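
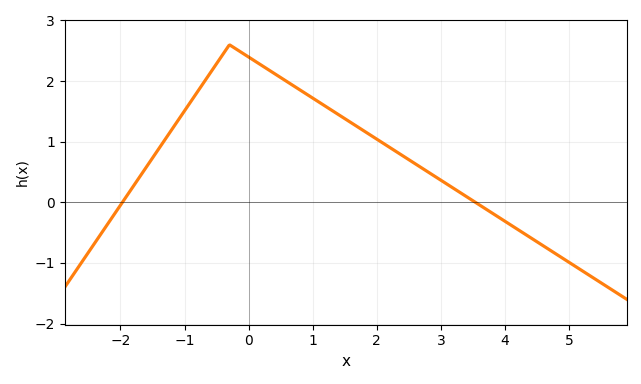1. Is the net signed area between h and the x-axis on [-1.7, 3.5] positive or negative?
positive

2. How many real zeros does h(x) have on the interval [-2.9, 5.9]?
2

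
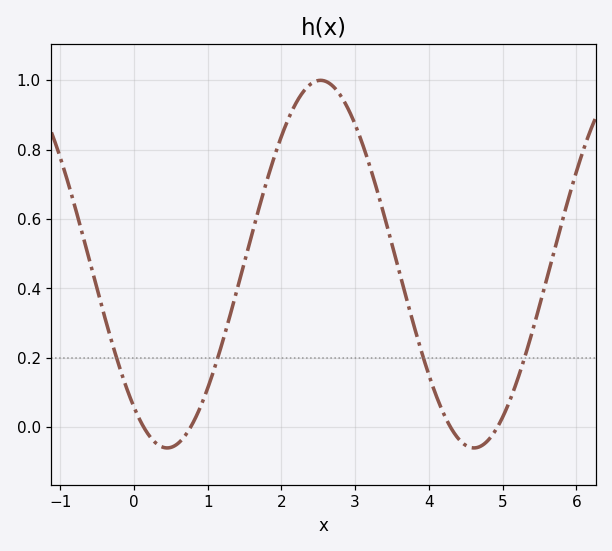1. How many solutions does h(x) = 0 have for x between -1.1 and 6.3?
4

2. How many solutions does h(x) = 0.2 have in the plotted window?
4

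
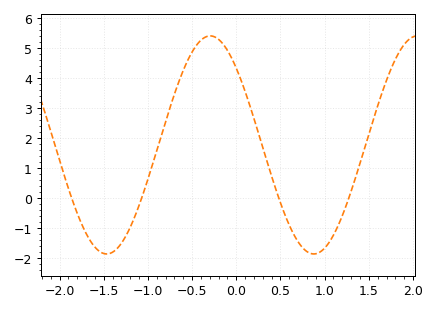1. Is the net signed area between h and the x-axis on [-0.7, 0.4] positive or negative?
positive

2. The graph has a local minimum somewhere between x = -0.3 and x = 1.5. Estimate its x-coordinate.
0.878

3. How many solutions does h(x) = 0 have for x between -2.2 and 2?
4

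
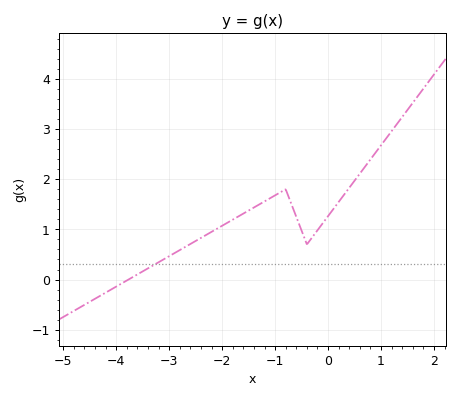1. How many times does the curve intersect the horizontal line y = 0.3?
1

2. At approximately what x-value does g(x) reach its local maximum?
-0.8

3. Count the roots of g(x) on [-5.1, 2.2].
1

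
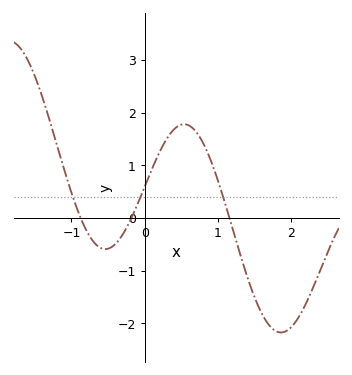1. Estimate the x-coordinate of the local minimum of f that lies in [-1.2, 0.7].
-0.5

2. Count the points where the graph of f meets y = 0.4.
3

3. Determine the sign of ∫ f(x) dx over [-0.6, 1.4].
positive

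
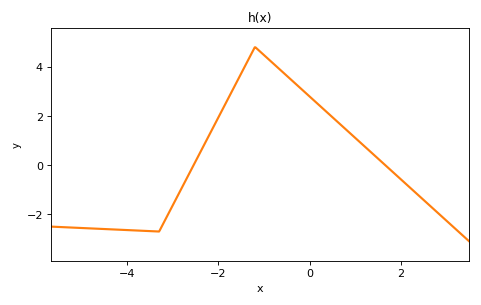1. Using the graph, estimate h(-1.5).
3.8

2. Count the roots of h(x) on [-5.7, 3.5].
2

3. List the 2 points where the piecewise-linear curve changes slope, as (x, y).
(-3.3, -2.7); (-1.2, 4.8)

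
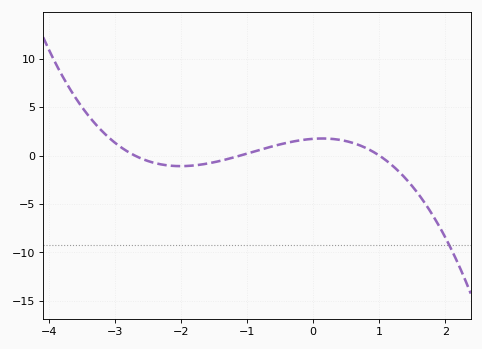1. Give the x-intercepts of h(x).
-2.7, -1.1, 1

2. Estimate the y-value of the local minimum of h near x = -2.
-1.1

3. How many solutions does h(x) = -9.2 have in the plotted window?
1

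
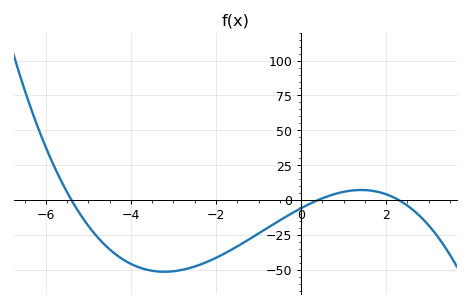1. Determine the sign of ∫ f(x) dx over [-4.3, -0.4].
negative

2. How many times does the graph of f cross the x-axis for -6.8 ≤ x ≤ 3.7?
3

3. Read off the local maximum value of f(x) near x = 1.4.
7.22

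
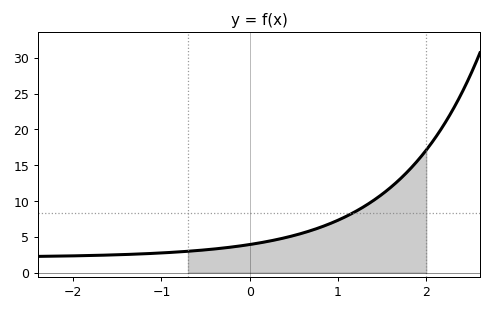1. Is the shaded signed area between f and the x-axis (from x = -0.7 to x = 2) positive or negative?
positive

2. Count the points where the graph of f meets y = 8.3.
1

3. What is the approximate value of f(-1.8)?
2.5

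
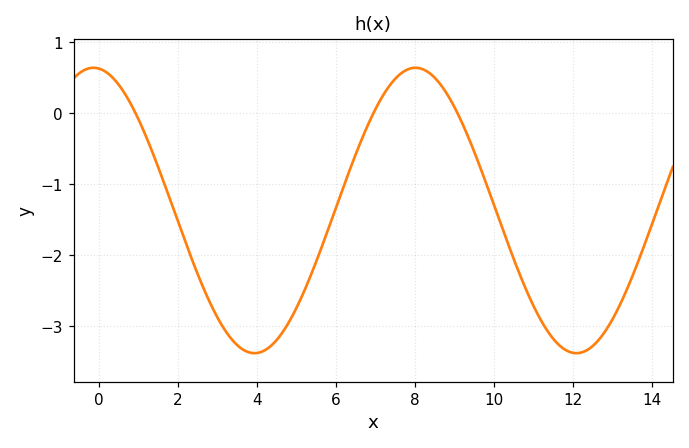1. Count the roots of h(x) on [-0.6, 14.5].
3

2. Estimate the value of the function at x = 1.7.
-1.07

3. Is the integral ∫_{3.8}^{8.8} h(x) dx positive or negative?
negative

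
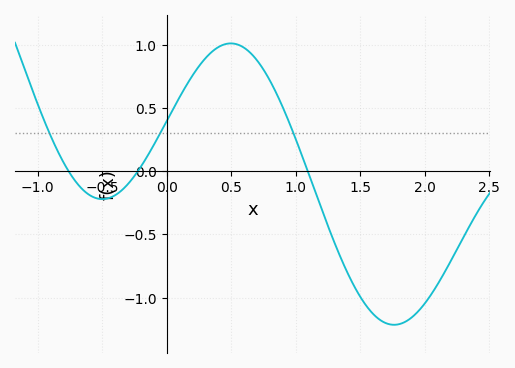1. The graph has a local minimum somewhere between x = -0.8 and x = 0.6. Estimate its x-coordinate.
-0.5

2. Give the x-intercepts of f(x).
-0.75, -0.2, 1.1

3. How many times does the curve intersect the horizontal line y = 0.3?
3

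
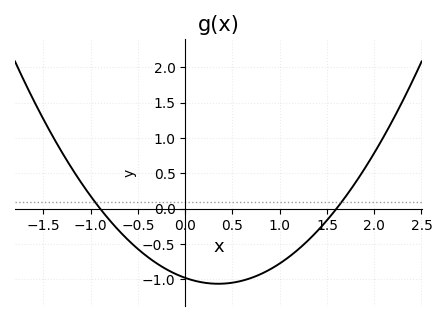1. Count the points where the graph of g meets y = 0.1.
2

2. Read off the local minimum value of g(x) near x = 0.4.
-1.06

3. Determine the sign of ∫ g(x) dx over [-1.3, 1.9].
negative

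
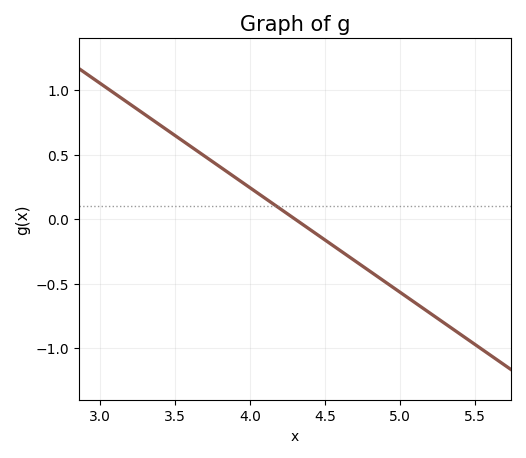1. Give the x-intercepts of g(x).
4.3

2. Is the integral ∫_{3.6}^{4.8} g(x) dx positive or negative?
positive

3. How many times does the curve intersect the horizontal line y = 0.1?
1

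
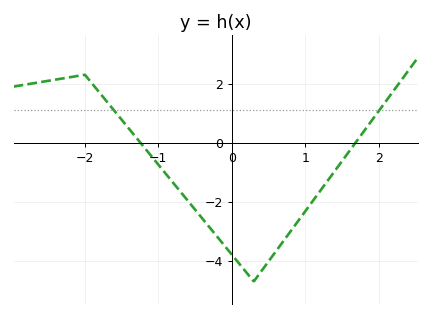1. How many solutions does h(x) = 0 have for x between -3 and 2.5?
2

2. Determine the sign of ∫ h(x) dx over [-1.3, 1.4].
negative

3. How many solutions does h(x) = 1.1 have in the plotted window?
2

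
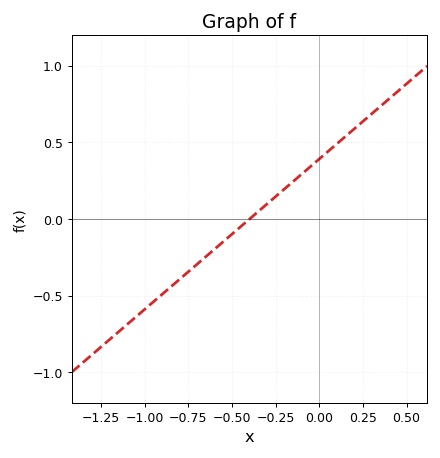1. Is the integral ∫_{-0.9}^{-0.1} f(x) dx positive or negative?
negative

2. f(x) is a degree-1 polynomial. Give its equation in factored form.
y = 0.98(x + 0.4)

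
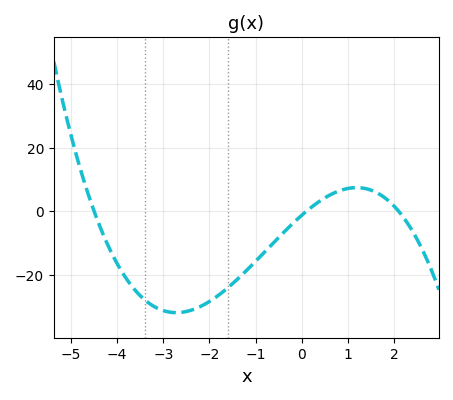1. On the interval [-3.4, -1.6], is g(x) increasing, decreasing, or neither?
neither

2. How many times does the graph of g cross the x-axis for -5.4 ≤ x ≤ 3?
3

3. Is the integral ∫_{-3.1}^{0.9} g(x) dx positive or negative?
negative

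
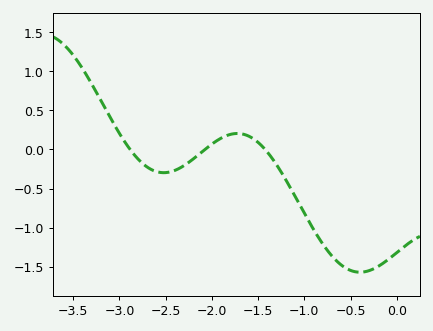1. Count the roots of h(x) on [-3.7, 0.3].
3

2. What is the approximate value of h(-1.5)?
0.09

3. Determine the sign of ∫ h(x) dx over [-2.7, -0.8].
negative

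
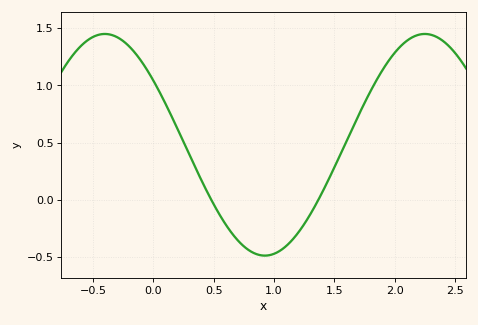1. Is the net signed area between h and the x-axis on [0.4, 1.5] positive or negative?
negative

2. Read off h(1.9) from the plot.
1.15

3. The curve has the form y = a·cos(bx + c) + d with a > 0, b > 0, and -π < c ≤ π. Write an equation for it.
y = 0.97cos(2.4x + 0.95) + 0.48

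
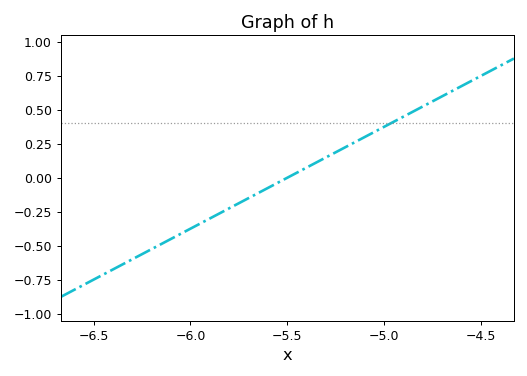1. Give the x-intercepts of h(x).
-5.5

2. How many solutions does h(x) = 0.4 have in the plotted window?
1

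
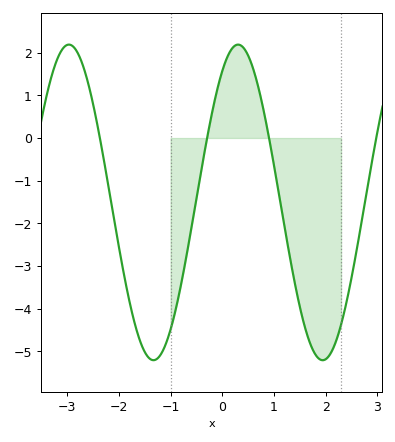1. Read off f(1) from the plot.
-0.631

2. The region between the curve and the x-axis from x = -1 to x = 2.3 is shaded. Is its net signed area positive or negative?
negative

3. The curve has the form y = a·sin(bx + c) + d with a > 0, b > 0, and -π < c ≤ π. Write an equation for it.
y = 3.7sin(1.92x + 0.982) - 1.51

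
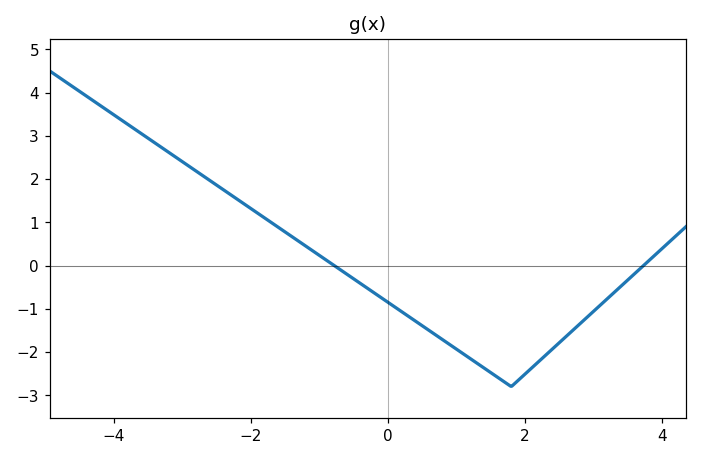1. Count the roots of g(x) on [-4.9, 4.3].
2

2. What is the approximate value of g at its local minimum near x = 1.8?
-2.8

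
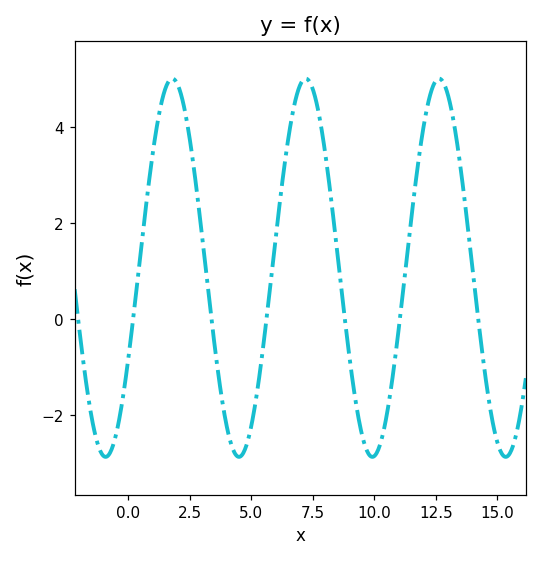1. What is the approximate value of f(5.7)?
0.4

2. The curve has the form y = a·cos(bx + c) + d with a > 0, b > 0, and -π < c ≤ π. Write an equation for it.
y = 3.95cos(1.2x - 2.1) + 1.07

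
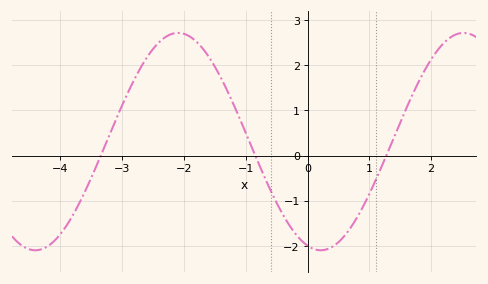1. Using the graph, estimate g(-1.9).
2.6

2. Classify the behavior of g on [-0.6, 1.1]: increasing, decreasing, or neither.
neither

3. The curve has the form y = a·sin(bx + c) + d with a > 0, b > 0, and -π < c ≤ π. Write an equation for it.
y = 2.41sin(1.4x - 1.9) + 0.31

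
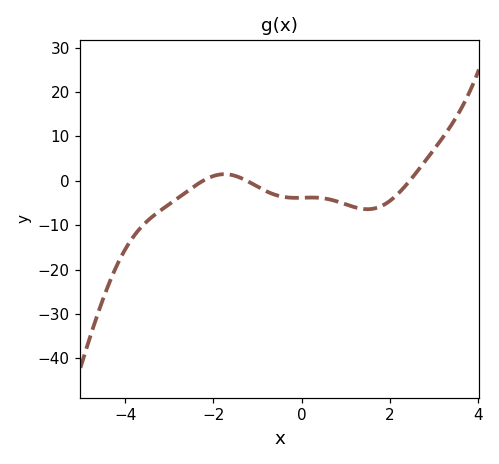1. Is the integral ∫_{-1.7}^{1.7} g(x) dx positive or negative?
negative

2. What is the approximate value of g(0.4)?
-3.84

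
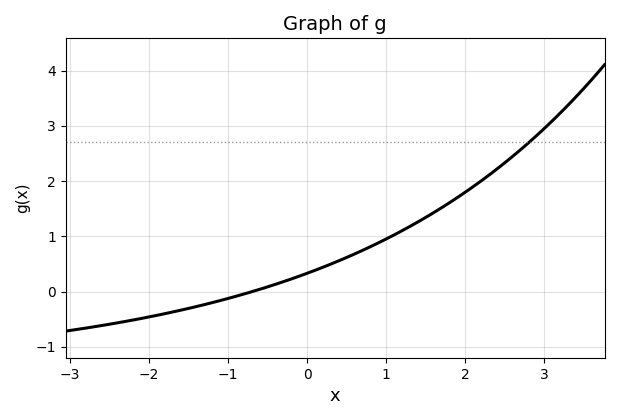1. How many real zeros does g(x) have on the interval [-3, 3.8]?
1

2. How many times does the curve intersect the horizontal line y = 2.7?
1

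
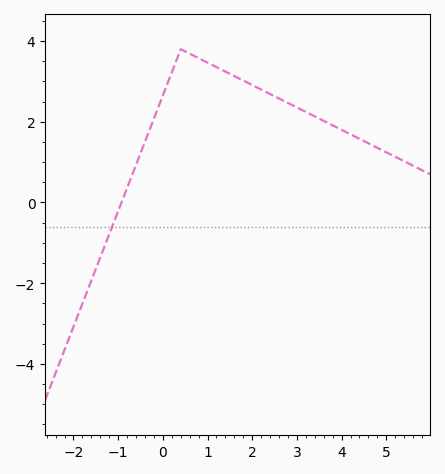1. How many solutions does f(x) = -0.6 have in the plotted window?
1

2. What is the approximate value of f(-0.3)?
1.79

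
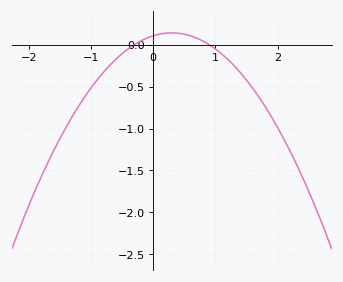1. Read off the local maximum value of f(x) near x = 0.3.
0.15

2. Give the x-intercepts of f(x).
-0.3, 0.9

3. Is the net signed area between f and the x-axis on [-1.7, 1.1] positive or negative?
negative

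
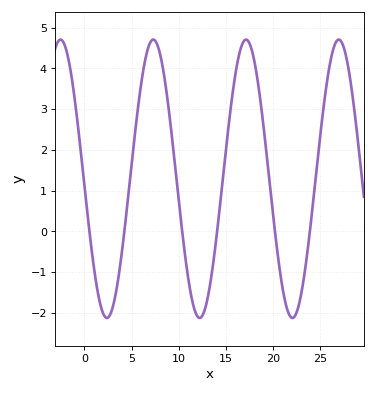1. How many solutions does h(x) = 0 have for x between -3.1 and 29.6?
6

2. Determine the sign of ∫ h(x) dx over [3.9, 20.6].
positive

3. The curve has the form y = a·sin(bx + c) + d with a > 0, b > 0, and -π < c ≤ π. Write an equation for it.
y = 3.42sin(0.64x - 3.1) + 1.29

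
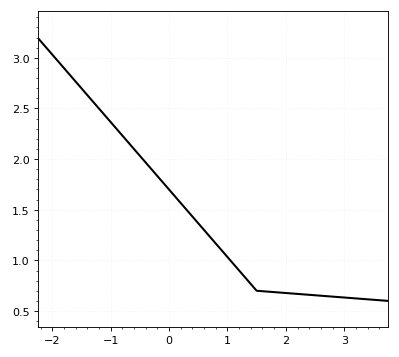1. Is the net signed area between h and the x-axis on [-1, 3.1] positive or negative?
positive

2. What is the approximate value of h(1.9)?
0.682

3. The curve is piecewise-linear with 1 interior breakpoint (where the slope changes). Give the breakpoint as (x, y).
(1.5, 0.7)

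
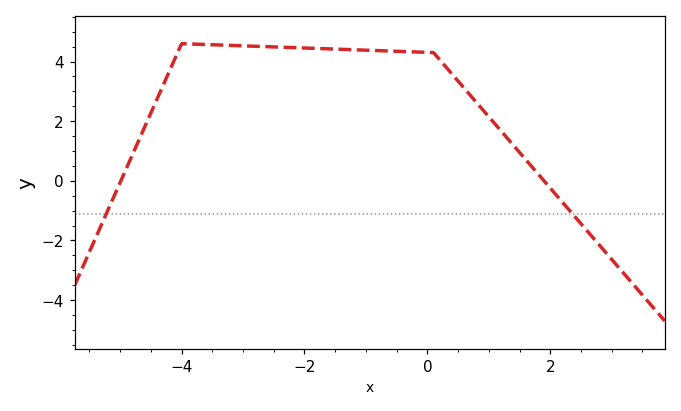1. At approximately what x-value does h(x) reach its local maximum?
-4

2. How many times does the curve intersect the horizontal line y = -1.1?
2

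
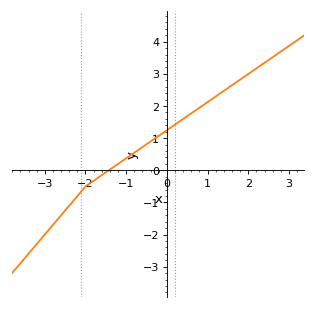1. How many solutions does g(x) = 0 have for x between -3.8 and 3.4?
1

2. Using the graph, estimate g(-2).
-0.5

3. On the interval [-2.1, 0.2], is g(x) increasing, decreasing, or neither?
increasing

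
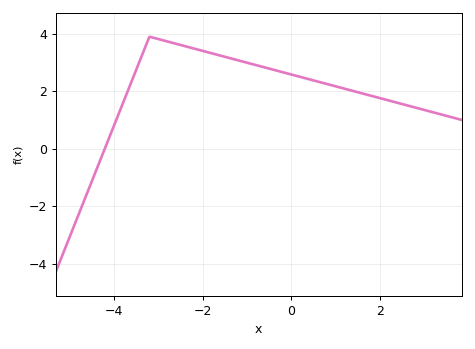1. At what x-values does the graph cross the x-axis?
-4.21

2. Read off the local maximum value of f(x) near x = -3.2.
3.9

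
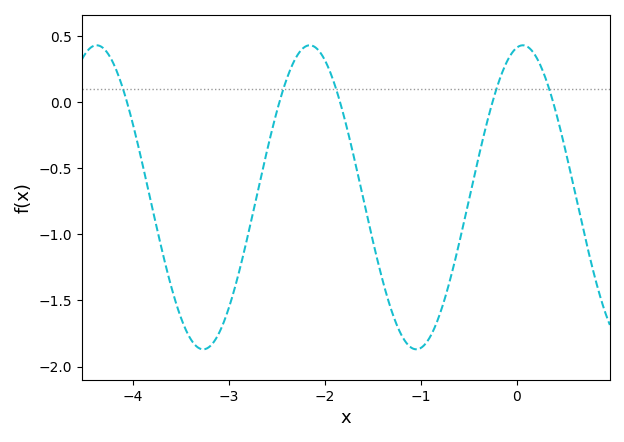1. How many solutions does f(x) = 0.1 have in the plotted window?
5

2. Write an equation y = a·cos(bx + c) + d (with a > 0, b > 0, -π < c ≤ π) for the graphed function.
y = 1.15cos(2.83x - 0.182) - 0.72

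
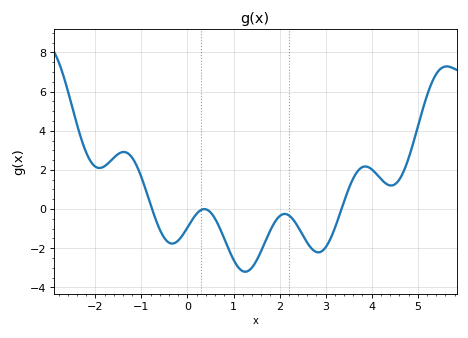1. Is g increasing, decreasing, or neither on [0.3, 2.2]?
neither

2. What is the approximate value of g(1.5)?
-2.62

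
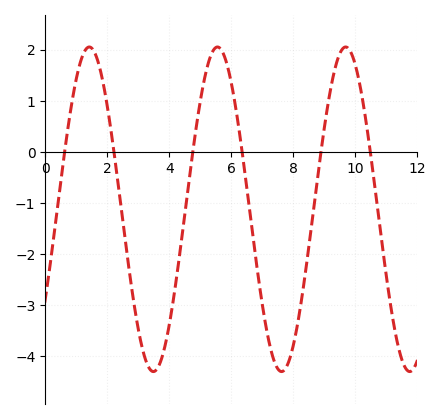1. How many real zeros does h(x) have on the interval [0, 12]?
6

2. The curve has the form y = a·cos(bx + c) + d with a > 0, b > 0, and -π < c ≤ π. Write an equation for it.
y = 3.18cos(1.5x - 2.2) - 1.13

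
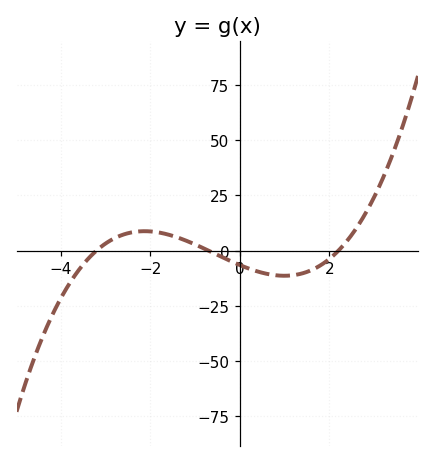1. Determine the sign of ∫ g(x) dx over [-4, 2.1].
negative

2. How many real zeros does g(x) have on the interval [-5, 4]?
3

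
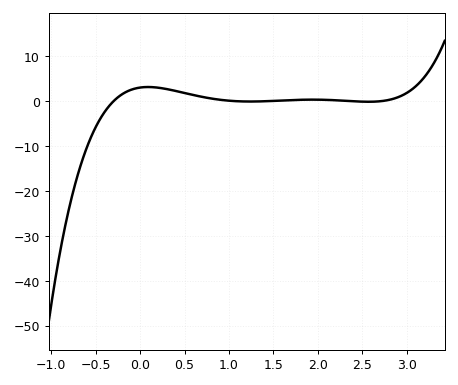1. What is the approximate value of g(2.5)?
0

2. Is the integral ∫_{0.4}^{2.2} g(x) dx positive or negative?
positive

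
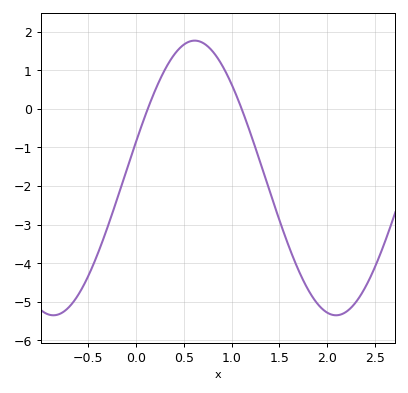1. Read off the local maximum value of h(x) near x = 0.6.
1.8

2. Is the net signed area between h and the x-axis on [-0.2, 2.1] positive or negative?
negative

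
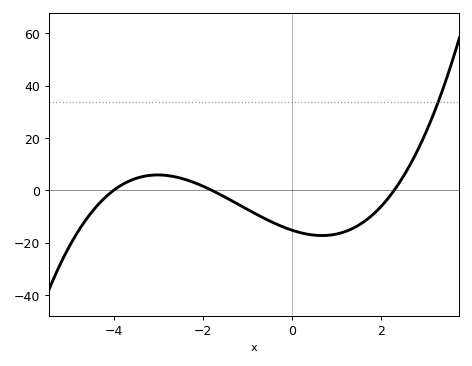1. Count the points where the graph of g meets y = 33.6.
1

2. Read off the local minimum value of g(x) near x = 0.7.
-17.3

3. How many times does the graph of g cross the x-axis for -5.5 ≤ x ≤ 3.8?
3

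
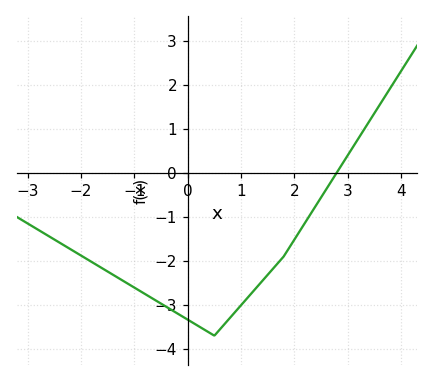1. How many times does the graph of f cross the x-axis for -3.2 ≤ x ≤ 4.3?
1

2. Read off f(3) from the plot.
0.4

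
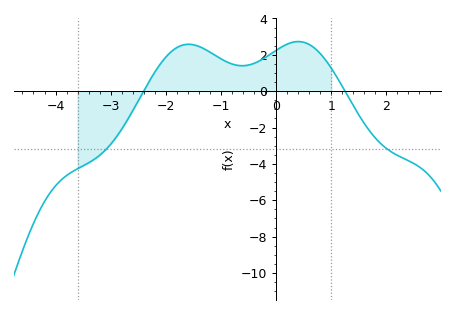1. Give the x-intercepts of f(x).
-2.4, 1.25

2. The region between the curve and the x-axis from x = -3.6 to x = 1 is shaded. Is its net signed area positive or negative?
positive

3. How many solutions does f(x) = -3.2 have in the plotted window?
2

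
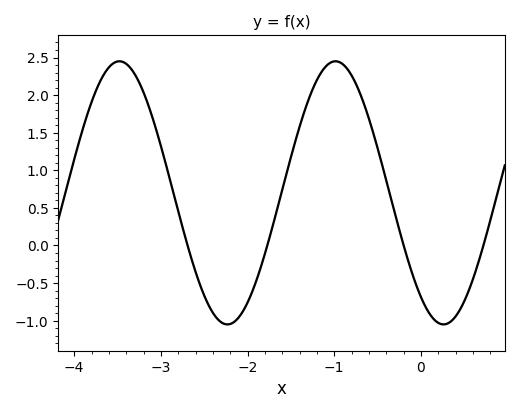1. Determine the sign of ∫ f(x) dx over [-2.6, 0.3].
positive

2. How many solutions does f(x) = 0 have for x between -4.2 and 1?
4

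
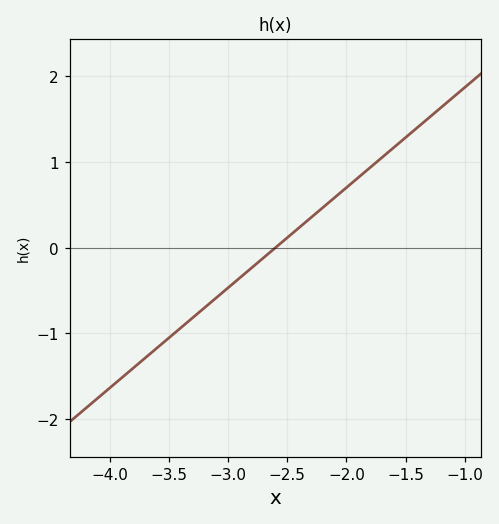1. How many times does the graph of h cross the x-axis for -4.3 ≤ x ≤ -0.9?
1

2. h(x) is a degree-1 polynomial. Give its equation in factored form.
y = 1.17(x + 2.6)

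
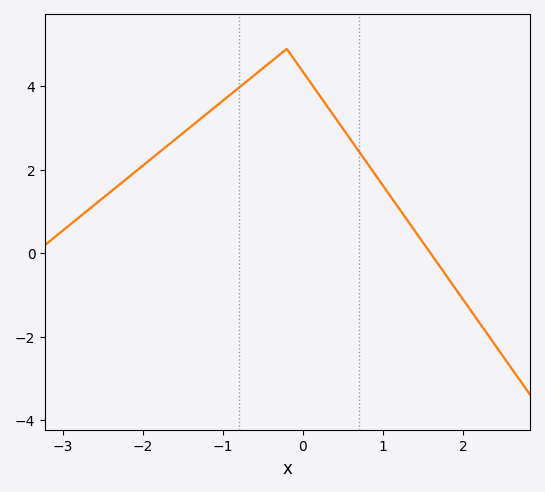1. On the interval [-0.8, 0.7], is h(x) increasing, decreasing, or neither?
neither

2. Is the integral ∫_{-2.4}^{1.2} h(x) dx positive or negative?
positive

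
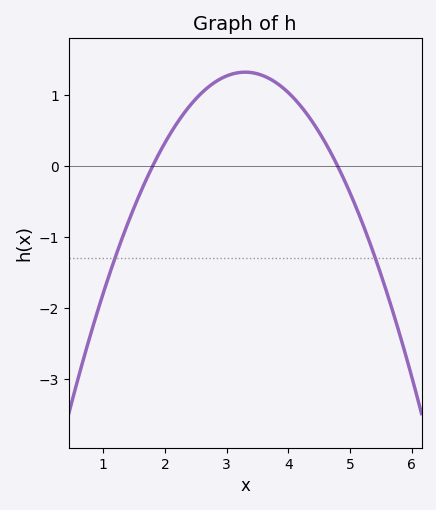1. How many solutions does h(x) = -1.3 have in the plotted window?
2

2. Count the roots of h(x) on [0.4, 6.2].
2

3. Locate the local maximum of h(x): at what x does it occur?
3.3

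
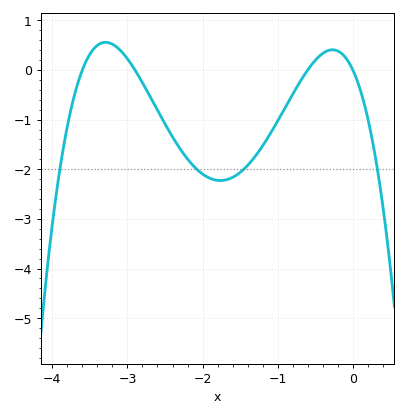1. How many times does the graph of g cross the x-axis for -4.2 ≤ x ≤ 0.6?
4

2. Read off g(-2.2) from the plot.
-1.79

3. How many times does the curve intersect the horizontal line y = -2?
4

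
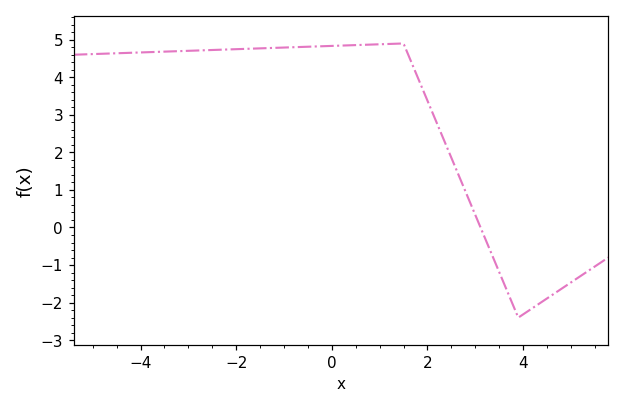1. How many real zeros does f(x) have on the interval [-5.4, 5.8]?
1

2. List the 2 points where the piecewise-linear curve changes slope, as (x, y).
(1.5, 4.9); (3.9, -2.4)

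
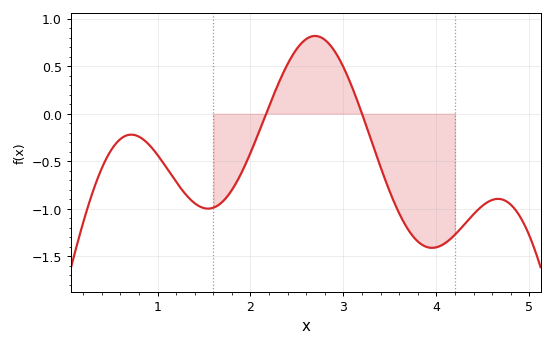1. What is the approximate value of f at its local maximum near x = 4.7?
-0.897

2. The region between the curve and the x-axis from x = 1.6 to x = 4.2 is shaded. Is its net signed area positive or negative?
negative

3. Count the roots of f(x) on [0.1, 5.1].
2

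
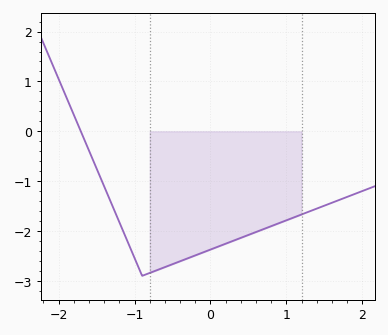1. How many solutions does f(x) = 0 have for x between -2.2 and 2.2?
1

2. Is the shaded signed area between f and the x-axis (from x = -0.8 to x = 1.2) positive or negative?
negative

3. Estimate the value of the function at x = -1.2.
-1.8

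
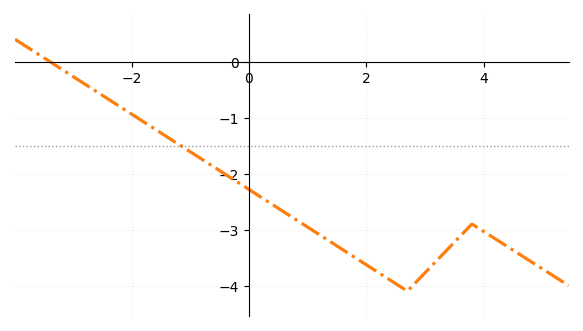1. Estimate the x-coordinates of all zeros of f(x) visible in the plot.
-3.4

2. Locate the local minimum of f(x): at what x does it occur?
2.6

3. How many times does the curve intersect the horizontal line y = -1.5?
1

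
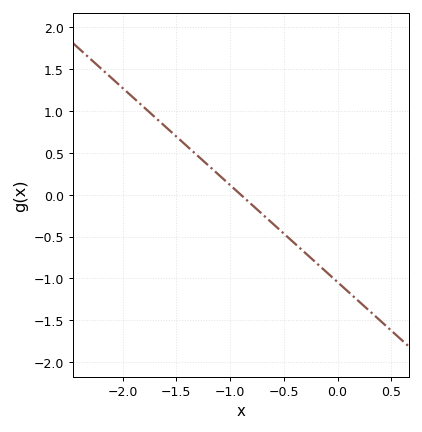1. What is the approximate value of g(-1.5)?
0.696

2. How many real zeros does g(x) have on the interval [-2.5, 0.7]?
1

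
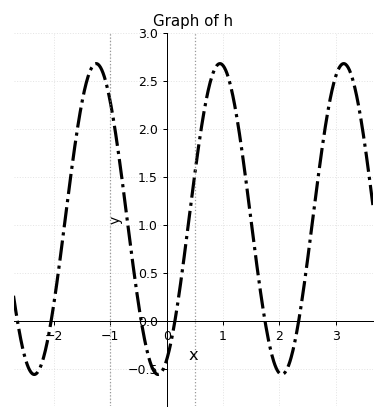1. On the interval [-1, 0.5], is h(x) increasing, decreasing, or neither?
neither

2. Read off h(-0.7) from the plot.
1.05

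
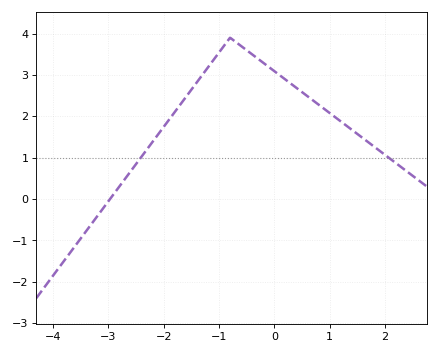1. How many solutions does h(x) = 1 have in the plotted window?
2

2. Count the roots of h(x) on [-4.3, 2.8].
1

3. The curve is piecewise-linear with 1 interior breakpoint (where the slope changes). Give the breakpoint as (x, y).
(-0.8, 3.9)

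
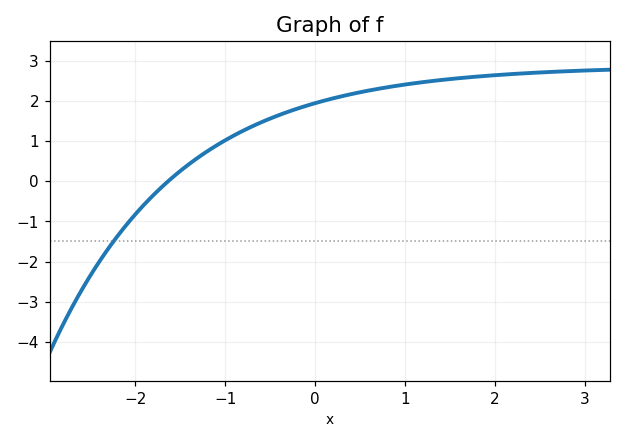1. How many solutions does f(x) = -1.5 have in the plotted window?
1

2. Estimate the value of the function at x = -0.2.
1.8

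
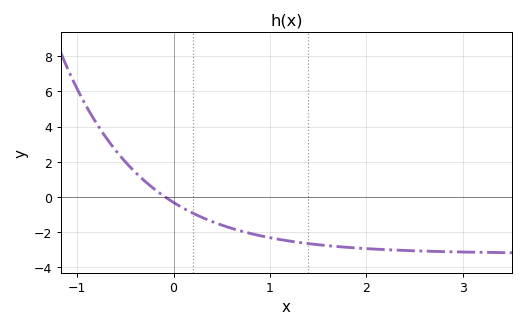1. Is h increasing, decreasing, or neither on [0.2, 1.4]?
decreasing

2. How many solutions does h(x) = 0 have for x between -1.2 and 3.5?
1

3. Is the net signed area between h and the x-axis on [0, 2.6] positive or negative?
negative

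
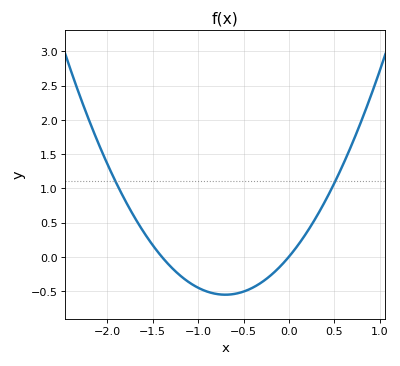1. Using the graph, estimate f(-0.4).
-0.452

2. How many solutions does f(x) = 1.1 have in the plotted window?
2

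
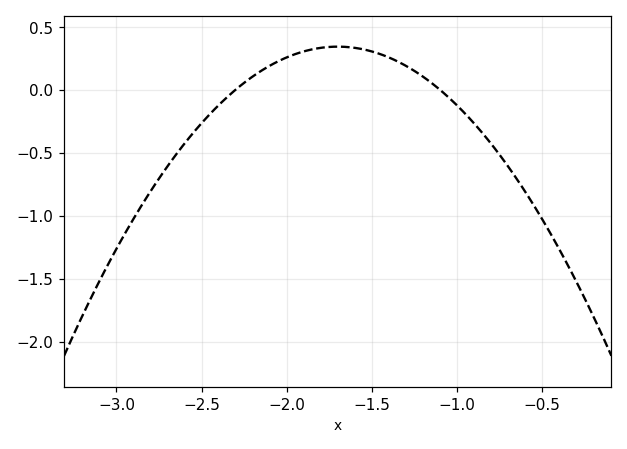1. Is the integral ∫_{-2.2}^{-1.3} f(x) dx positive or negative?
positive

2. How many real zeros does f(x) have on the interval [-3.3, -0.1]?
2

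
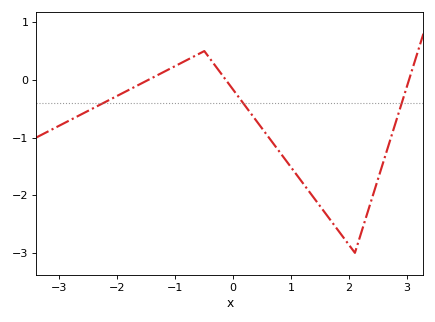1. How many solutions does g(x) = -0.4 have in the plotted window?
3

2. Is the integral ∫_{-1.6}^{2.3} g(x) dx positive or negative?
negative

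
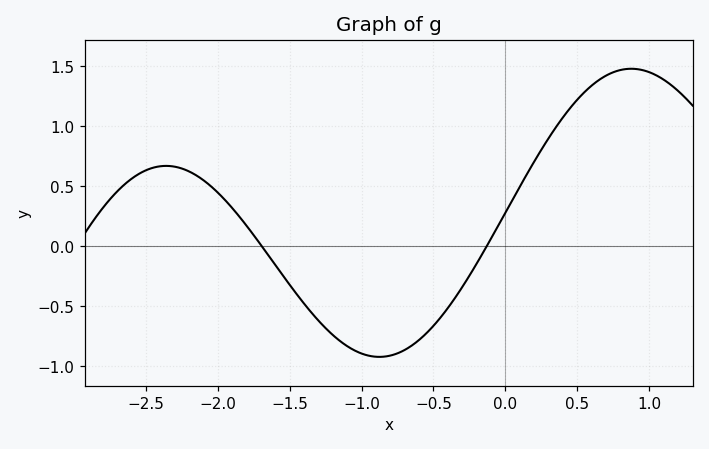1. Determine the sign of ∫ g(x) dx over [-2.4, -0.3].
negative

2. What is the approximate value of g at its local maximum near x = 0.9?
1.5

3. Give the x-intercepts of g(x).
-1.7, -0.1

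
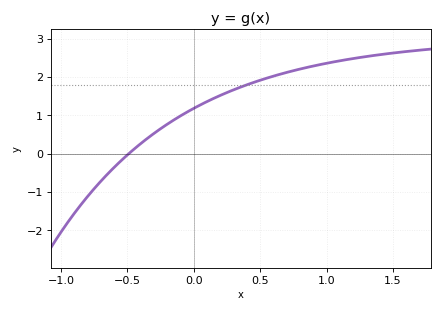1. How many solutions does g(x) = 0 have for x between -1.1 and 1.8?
1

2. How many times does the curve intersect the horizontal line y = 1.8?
1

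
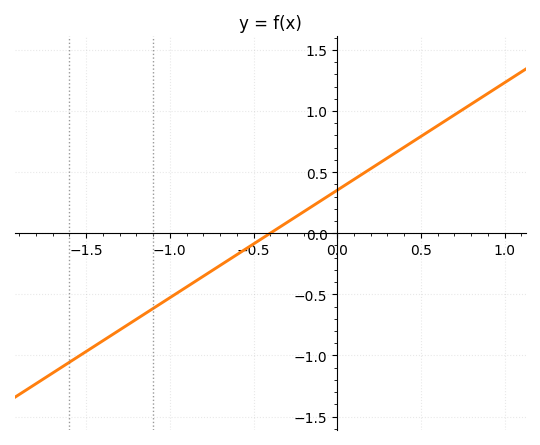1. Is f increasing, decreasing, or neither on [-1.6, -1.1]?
increasing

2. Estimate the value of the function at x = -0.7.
-0.25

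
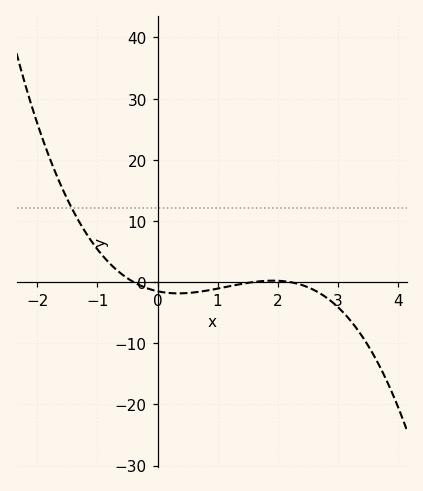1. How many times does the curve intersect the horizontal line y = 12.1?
1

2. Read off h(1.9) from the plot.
0.221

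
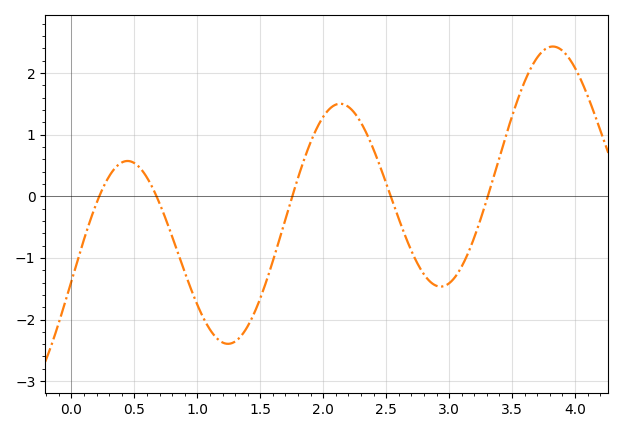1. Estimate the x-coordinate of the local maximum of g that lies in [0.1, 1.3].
0.4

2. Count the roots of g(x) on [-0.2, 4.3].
5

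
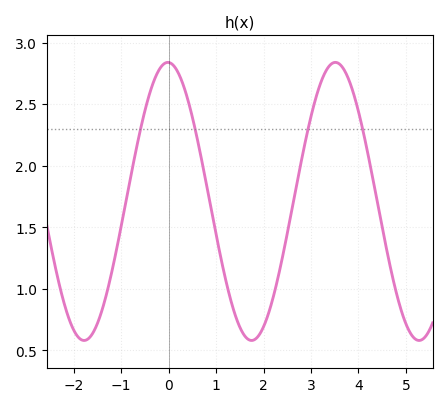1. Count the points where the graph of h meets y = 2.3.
4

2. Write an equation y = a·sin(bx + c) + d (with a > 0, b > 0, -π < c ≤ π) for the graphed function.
y = 1.13sin(1.78x + 1.6) + 1.71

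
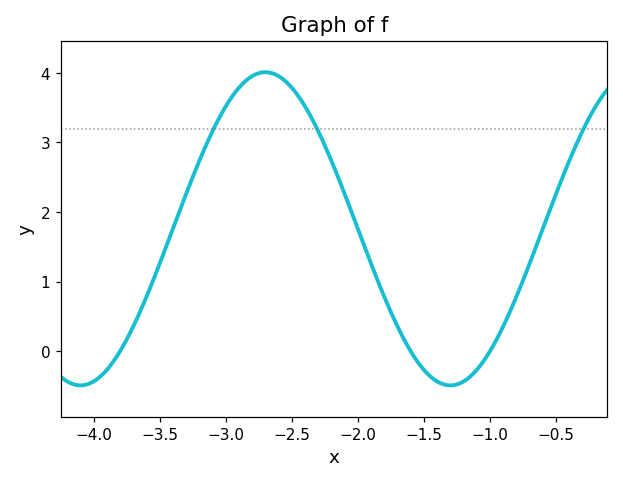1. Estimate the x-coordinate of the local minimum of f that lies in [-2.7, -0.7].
-1.3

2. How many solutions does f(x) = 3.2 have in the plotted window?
3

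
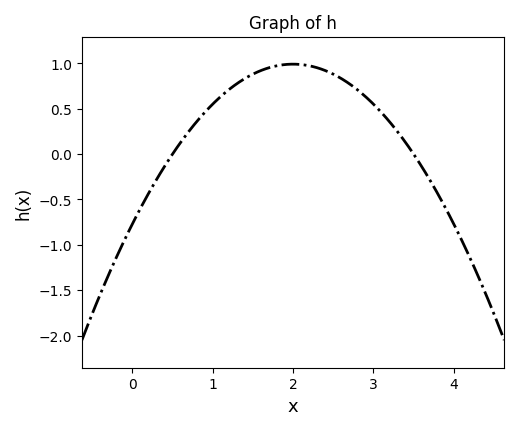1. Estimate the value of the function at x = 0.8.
0.356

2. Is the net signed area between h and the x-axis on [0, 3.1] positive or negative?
positive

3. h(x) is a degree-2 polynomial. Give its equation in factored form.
y = -0.44(x - 0.5)(x - 3.5)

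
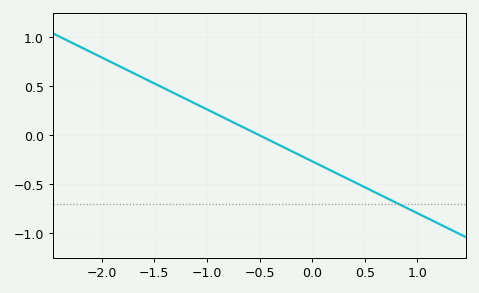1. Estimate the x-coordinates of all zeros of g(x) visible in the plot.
-0.5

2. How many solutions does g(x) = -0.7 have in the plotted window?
1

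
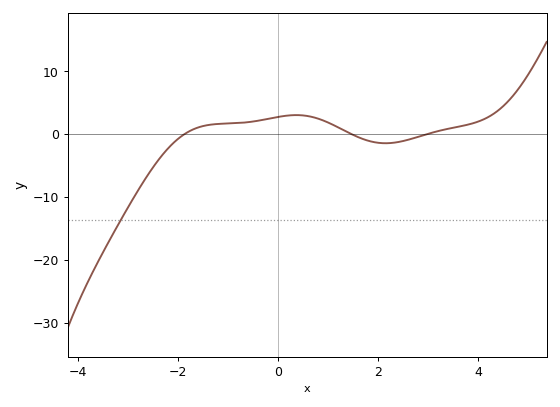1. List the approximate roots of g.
-1.8, 1.4, 3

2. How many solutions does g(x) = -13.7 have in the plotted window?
1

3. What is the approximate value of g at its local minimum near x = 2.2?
-1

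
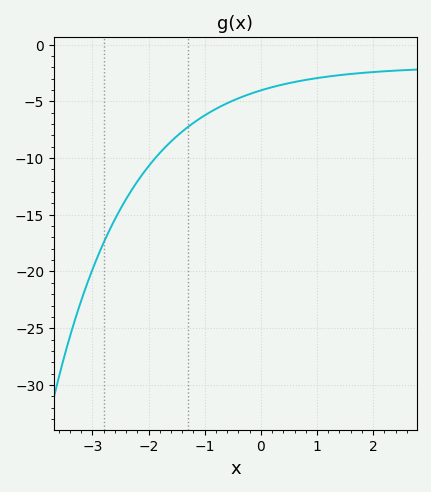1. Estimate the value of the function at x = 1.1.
-3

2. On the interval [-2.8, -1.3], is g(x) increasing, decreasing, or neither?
increasing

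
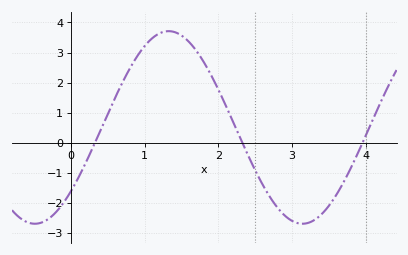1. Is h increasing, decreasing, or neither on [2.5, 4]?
neither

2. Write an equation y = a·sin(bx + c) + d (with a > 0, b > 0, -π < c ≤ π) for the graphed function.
y = 3.2sin(1.7x - 0.72) + 0.51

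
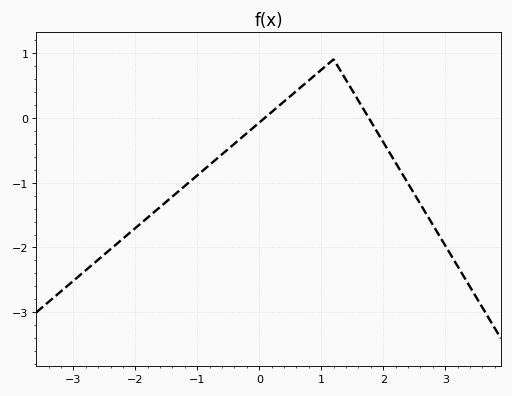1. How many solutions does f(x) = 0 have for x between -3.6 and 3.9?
2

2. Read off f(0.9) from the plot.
0.7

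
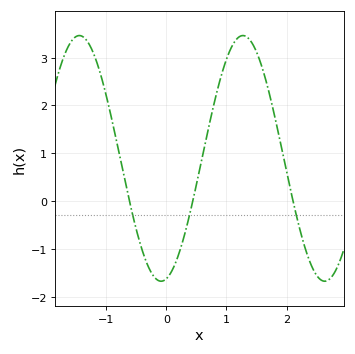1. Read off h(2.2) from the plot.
-0.496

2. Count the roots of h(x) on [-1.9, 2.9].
3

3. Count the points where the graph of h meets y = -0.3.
3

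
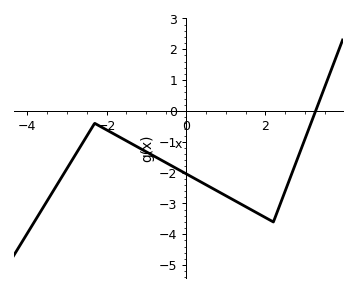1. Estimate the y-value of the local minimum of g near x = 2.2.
-3.6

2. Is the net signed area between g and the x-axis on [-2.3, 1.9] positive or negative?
negative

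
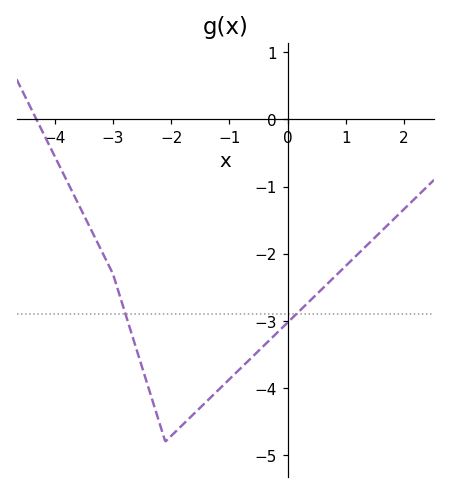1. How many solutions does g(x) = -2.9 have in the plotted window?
2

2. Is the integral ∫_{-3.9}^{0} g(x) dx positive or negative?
negative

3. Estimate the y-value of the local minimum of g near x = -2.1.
-4.8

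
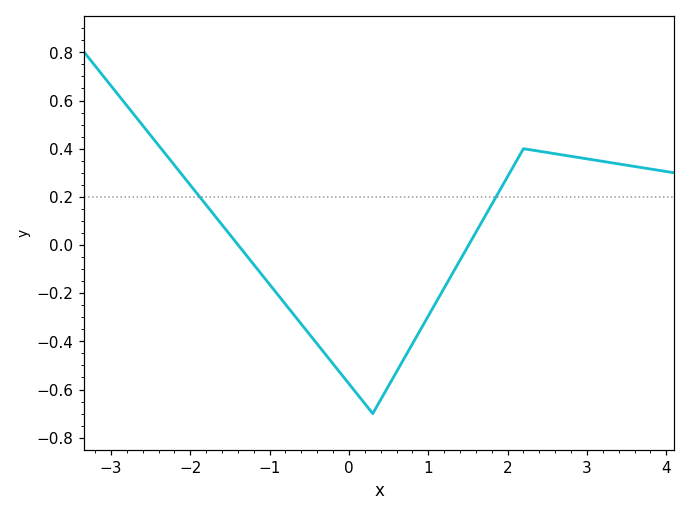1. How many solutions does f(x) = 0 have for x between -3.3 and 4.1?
2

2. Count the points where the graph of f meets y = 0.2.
2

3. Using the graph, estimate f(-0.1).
-0.535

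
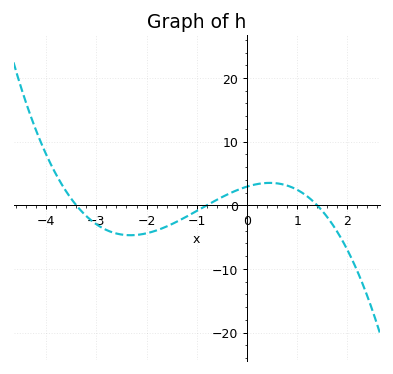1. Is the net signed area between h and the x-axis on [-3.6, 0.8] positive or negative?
negative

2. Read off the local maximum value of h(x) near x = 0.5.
4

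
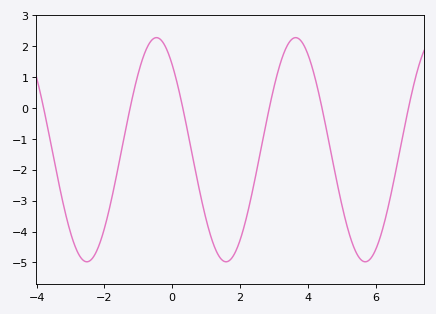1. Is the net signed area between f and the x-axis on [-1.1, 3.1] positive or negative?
negative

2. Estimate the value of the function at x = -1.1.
0.695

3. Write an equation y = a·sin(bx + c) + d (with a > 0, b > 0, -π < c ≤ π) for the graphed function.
y = 3.63sin(1.53x + 2.28) - 1.35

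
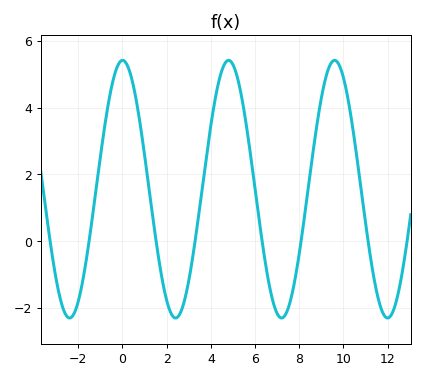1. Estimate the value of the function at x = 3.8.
2.53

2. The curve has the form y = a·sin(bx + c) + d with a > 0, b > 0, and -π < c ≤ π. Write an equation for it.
y = 3.86sin(1.31x + 1.56) + 1.56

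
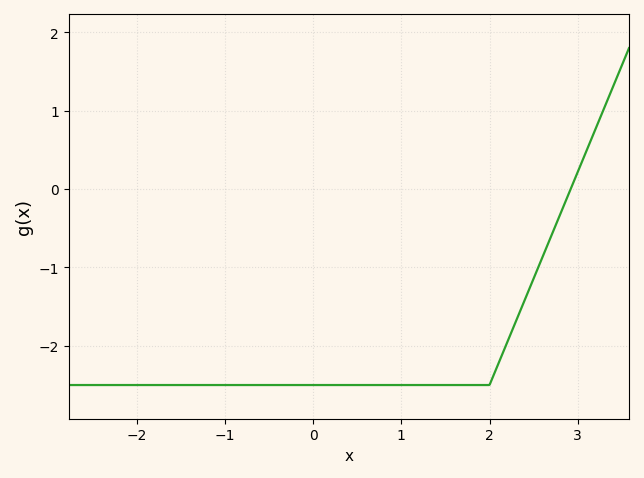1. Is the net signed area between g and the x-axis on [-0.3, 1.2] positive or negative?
negative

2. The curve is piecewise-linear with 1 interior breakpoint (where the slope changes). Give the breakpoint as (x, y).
(2, -2.5)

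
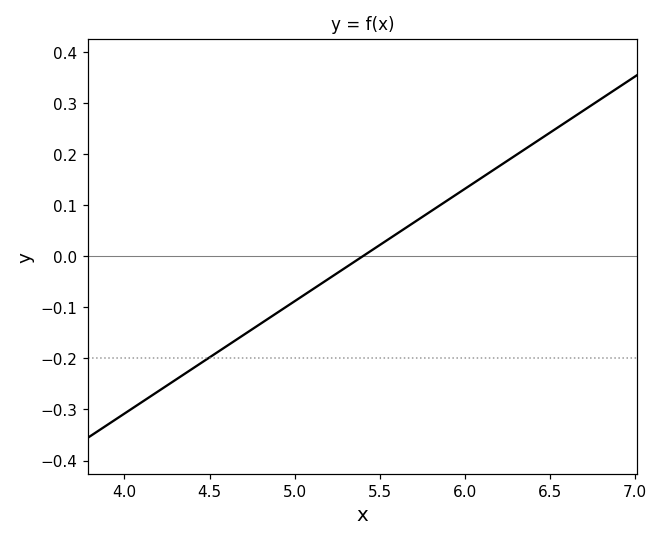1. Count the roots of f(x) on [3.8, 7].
1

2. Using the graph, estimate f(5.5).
0.02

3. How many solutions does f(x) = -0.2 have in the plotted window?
1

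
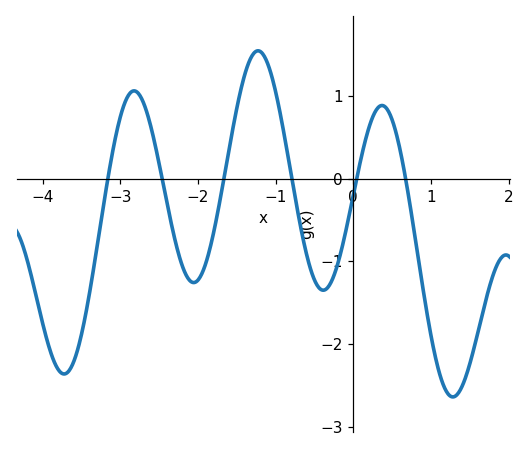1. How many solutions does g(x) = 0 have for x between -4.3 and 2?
6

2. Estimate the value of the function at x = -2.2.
-1.1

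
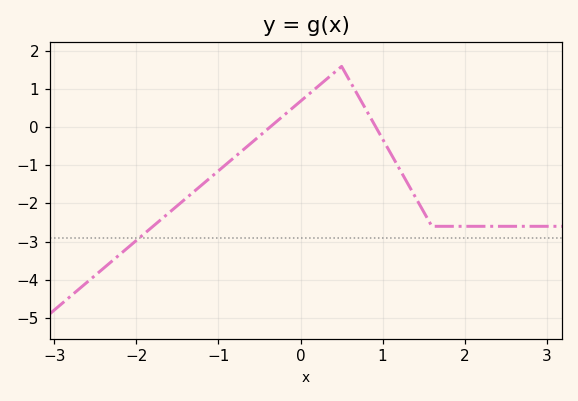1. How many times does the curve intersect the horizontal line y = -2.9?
1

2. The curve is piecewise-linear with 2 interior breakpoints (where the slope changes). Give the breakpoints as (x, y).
(0.5, 1.6); (1.6, -2.6)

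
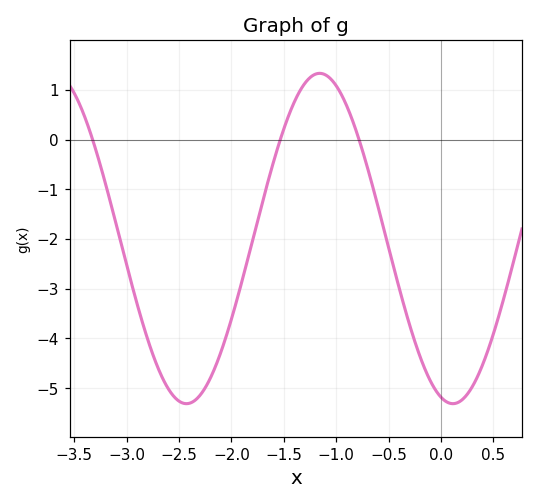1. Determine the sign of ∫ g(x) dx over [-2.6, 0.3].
negative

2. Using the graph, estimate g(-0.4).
-2.98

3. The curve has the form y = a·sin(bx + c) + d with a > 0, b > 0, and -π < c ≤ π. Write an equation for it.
y = 3.32sin(2.47x - 1.85) - 1.99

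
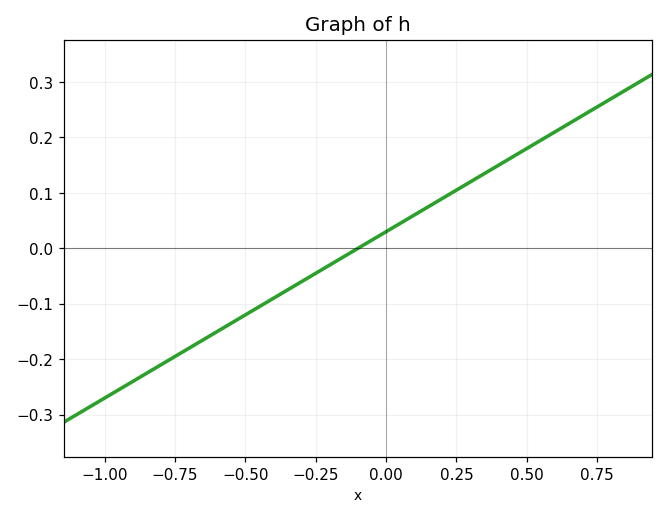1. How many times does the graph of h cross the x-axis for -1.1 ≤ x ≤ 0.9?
1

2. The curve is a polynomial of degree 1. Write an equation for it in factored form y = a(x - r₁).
y = 0.3(x + 0.1)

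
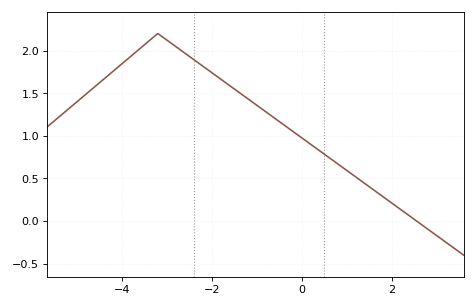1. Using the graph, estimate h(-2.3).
1.85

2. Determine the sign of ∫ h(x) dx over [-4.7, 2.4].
positive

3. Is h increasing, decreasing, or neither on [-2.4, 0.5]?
decreasing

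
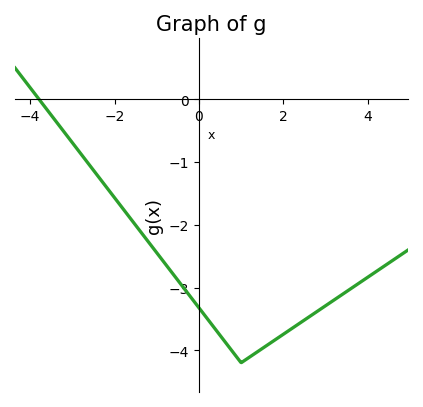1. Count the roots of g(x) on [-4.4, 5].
1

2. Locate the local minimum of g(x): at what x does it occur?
1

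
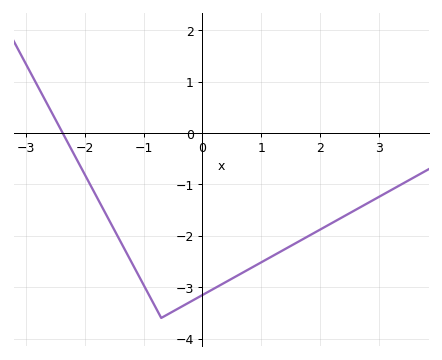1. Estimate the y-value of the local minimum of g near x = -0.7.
-3.6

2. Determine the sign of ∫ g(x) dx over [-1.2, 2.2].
negative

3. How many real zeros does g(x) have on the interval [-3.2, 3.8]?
1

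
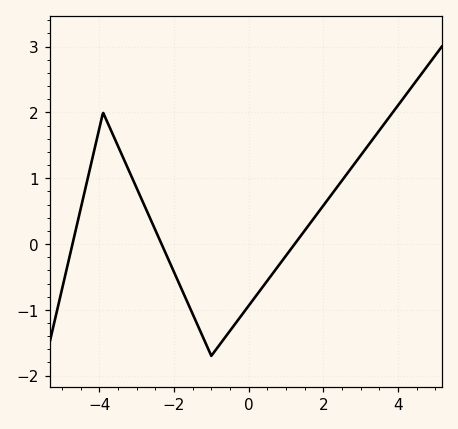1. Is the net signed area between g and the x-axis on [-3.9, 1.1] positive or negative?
negative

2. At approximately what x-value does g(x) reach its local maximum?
-3.8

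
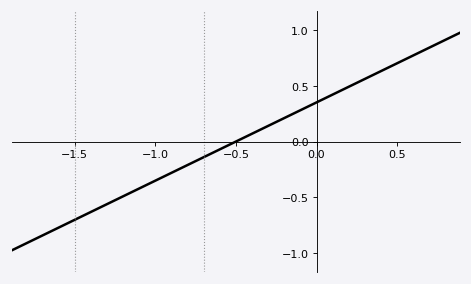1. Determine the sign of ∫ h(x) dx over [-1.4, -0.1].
negative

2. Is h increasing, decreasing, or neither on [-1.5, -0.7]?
increasing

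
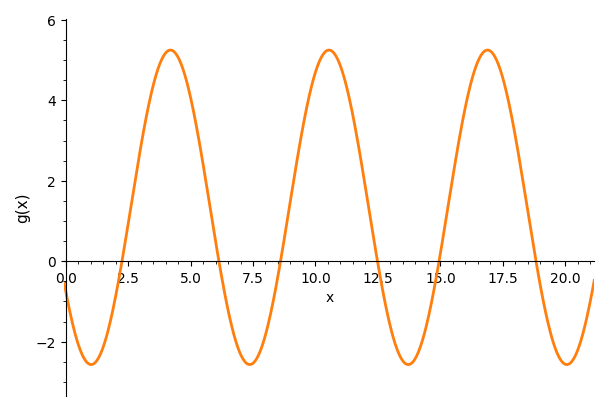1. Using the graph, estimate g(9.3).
2.65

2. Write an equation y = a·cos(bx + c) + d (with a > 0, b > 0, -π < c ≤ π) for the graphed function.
y = 3.91cos(0.99x + 2.13) + 1.34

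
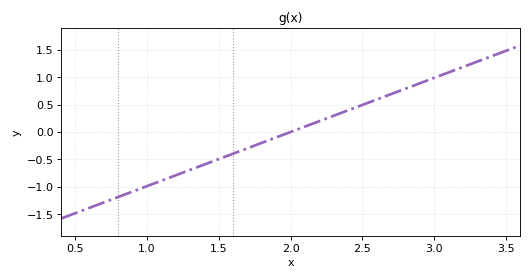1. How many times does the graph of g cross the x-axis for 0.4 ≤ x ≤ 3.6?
1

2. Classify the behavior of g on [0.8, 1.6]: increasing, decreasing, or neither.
increasing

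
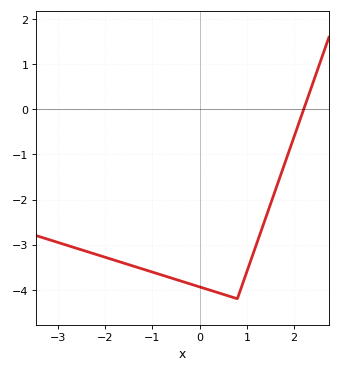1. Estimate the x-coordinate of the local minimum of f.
0.798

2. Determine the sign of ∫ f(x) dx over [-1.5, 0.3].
negative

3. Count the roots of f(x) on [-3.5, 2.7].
1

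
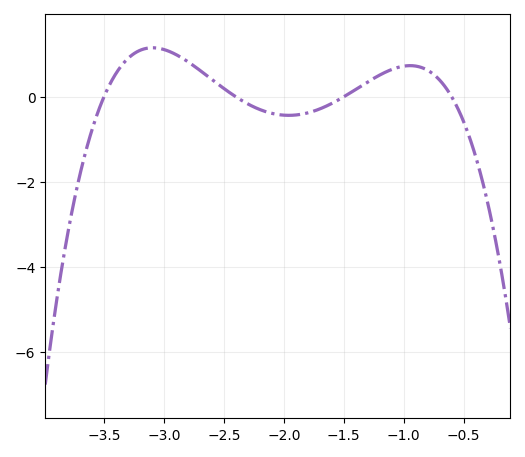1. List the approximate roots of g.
-3.5, -2.4, -1.5, -0.6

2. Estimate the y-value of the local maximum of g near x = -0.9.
0.733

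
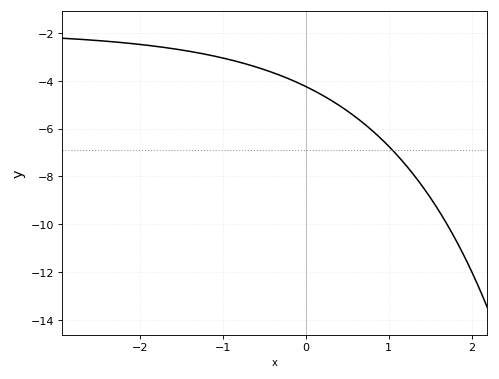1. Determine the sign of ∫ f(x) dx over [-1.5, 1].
negative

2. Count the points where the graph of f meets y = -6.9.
1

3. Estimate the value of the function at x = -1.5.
-2.71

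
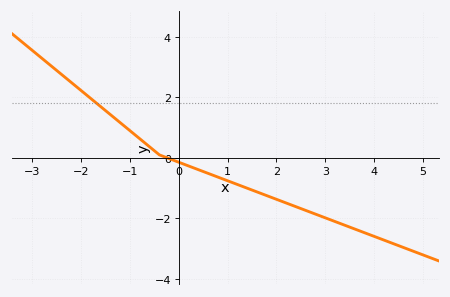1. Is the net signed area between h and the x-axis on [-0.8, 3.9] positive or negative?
negative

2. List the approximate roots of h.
-0.237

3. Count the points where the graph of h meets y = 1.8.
1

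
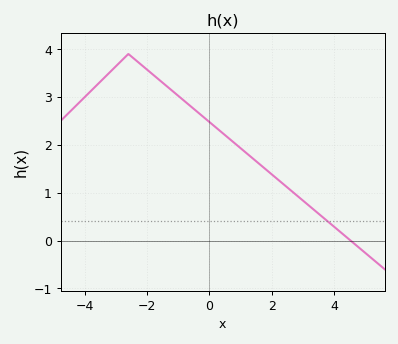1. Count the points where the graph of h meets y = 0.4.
1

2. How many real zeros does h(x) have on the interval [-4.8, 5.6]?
1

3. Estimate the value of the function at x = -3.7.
3.2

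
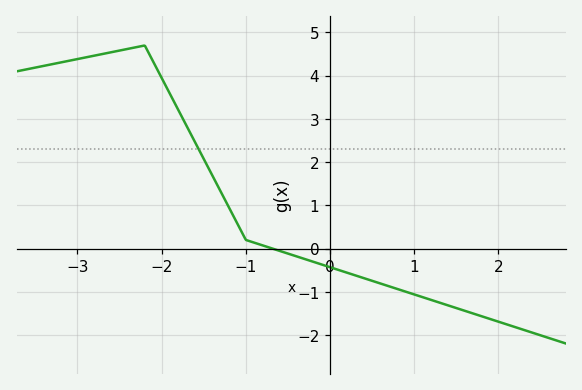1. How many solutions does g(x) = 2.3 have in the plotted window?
1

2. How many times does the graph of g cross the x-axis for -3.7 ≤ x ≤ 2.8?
1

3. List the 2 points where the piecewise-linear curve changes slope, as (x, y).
(-2.2, 4.7); (-1, 0.2)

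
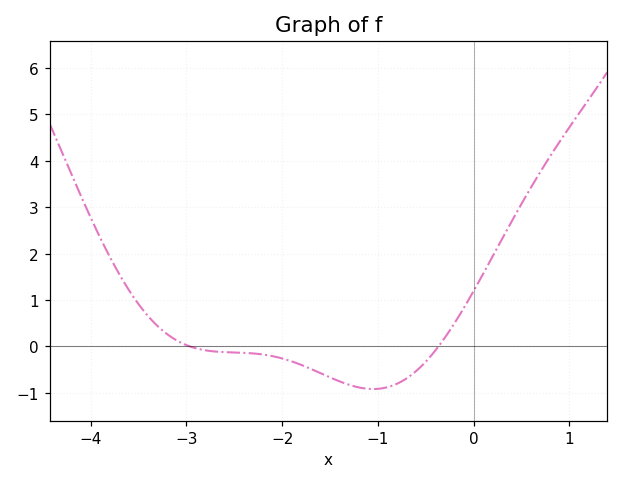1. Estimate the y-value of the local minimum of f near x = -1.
-0.9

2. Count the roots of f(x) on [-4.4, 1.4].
2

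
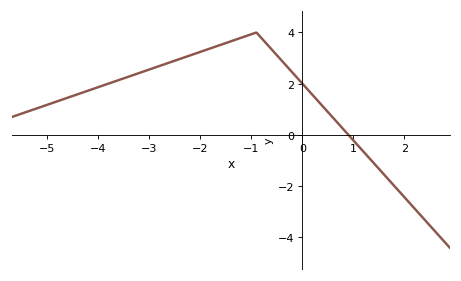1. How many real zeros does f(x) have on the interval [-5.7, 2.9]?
1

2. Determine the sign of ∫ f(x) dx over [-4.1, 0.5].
positive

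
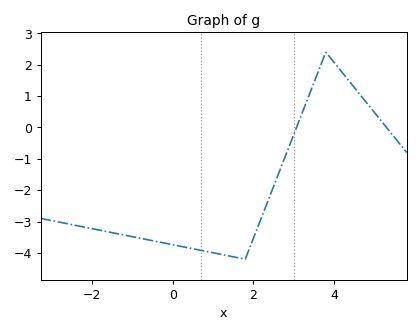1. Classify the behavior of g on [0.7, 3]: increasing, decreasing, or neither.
neither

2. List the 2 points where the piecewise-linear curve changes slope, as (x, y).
(1.8, -4.2); (3.8, 2.4)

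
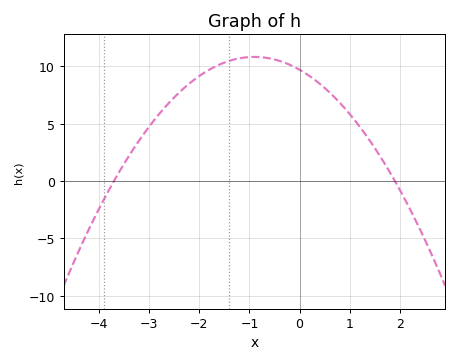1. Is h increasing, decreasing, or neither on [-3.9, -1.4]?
increasing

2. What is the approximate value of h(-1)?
11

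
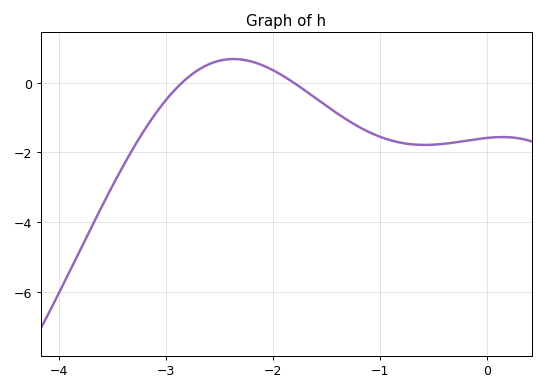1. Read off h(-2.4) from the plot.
0.674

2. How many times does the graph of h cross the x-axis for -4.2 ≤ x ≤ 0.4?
2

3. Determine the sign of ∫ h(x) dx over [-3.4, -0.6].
negative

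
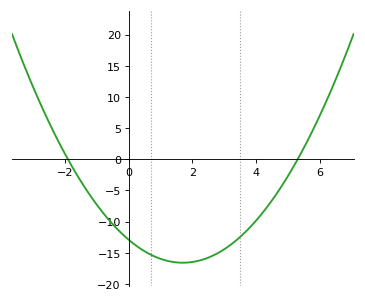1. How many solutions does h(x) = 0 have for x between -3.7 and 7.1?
2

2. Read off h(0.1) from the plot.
-13.5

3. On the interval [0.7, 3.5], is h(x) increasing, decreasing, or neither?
neither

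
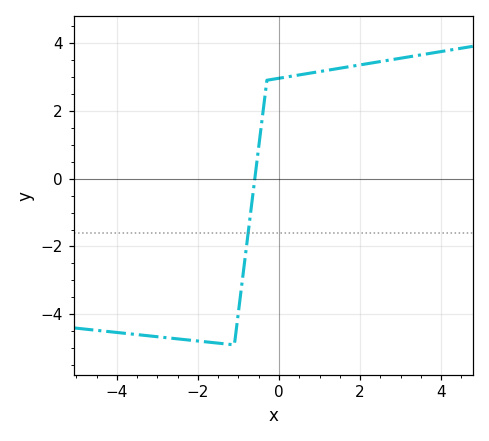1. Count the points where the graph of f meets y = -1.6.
1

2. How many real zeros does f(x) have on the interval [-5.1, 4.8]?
1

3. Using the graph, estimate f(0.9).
3.2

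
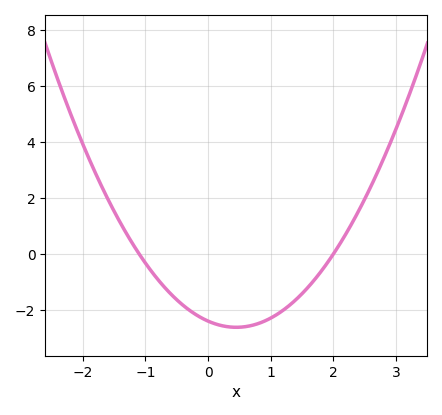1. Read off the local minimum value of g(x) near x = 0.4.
-2.62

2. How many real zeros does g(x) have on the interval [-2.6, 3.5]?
2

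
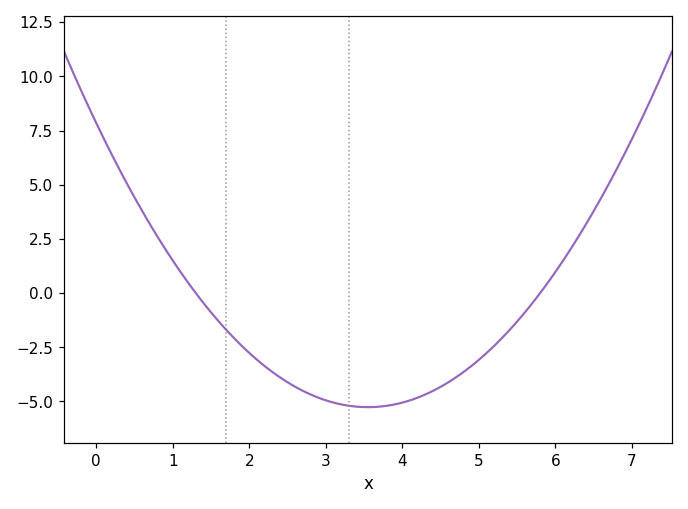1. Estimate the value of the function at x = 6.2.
2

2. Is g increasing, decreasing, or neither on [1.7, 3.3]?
decreasing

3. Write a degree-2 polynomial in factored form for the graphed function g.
y = 1.04(x - 1.3)(x - 5.8)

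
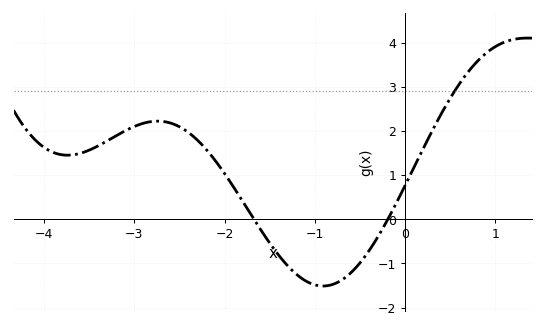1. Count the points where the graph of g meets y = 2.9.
1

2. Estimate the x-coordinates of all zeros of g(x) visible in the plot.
-1.7, -0.2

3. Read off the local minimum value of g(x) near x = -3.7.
1.5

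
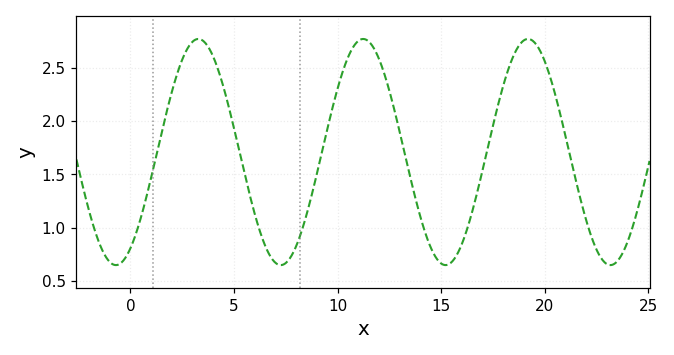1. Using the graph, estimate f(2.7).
2.65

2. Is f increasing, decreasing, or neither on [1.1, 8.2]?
neither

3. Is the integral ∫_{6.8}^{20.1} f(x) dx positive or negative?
positive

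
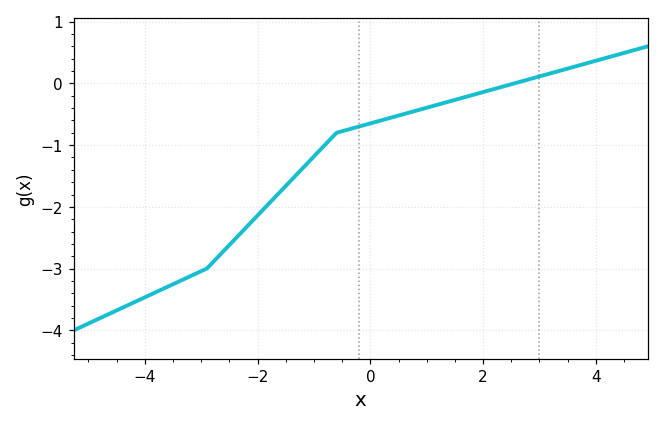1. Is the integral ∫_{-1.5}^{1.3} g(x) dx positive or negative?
negative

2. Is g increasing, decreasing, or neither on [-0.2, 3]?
increasing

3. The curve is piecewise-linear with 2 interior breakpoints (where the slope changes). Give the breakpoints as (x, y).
(-2.9, -3); (-0.6, -0.8)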